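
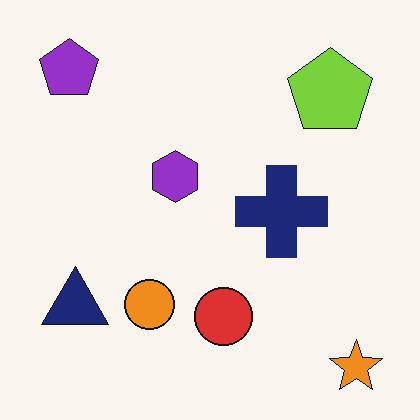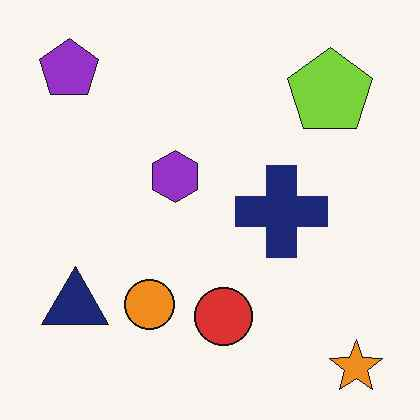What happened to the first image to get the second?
The second image is the first JPEG-compressed with visible artifacts.

Blocky 8×8 compression artifacts appear around shape edges and the flat background shows ringing — characteristic JPEG degradation.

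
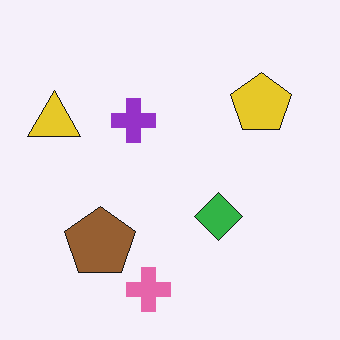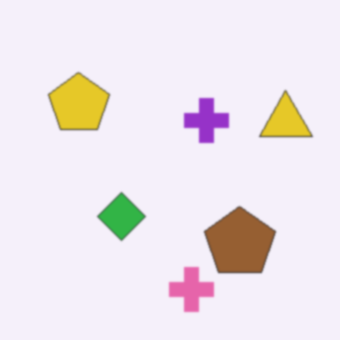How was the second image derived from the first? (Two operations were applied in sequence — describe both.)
The image was lightly blurred, then flipped horizontally (left ↔ right).

Shape edges and outlines are uniformly softened across the whole image. The yellow triangle is in the left of the first image and the right of the second — shapes on opposite sides of the vertical midline have swapped in a mirror flip.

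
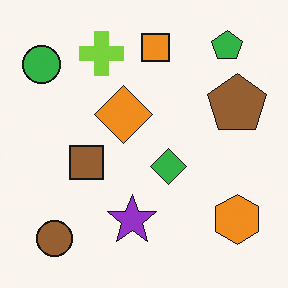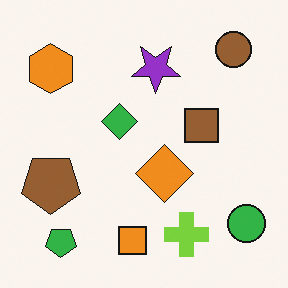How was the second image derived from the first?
The second image is the first rotated 180°.

The green circle sits in the top-left of the first image and the bottom-right of the second — consistent with a whole-image 180° rotation.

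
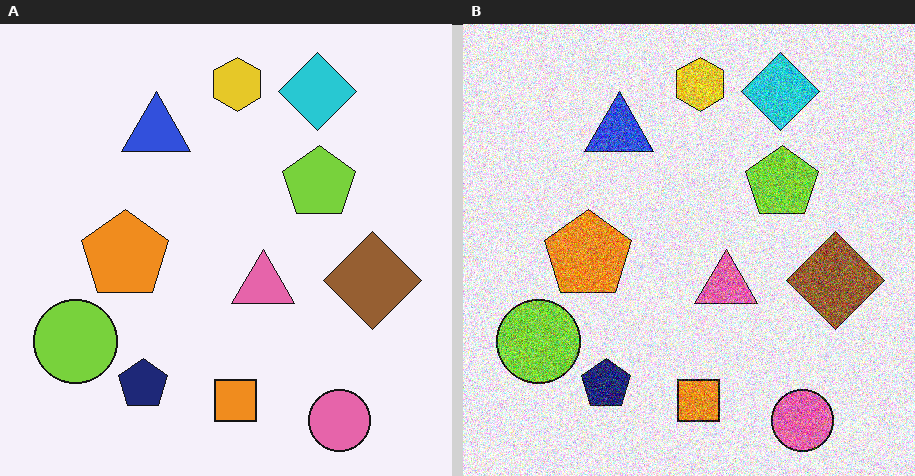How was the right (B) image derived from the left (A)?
The image was degraded with a thick layer of grain.

Random speckle covers the whole image, including the flat background.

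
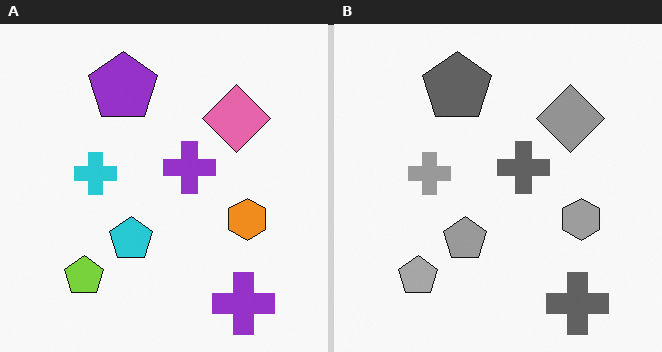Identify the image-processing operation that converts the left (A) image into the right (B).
The image was converted to grayscale.

All color is removed — every shape is now a shade of grey.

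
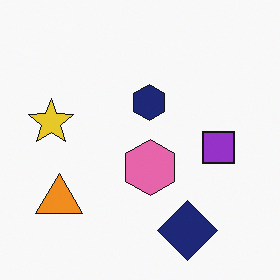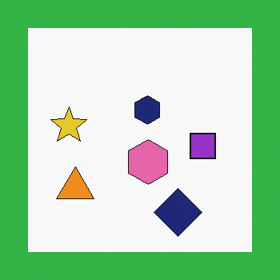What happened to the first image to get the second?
It was framed with a green border.

A solid green frame runs around the edge of the second image, with the content slightly shrunk inside it.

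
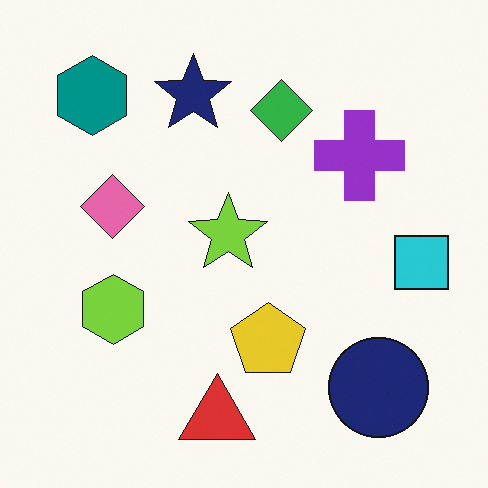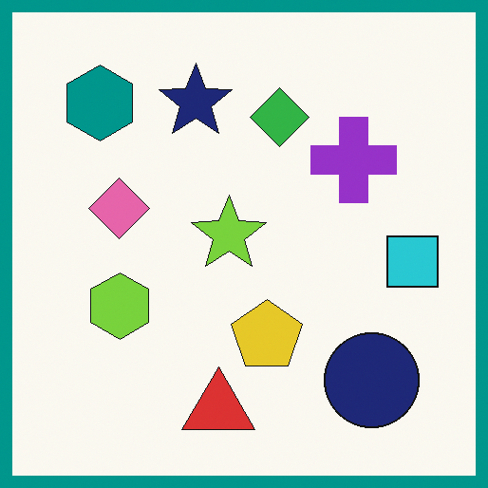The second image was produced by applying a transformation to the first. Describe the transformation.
The second image is the first framed with a teal border.

A solid teal frame runs around the edge of the second image, with the content slightly shrunk inside it.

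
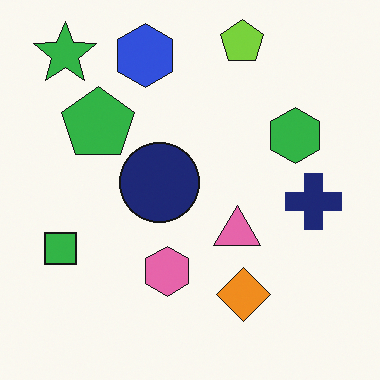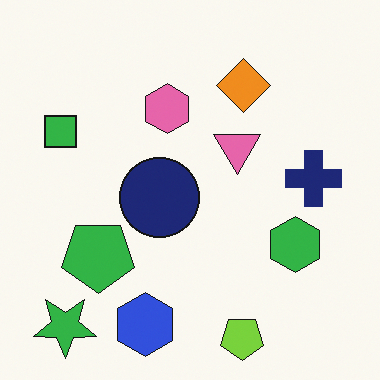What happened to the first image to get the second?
Flipped vertically (top ↔ bottom).

The lime pentagon is in the top of the first image and the bottom of the second — shapes on opposite sides of the horizontal midline have swapped in a mirror flip.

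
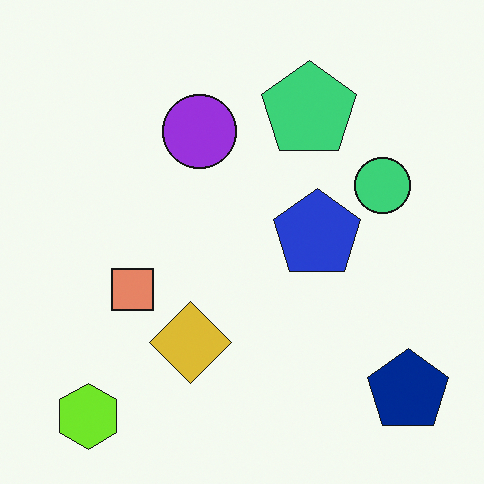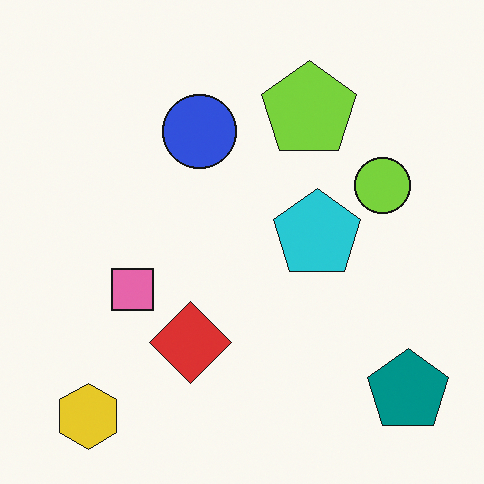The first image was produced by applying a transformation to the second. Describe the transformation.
This is the original image hue-shifted by a small amount.

Every shape's color has rotated by the same amount around the hue wheel — a uniform hue shift.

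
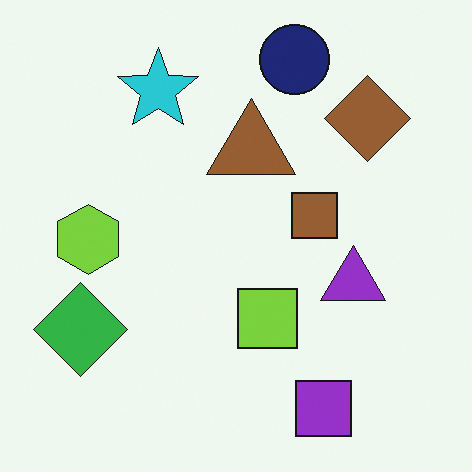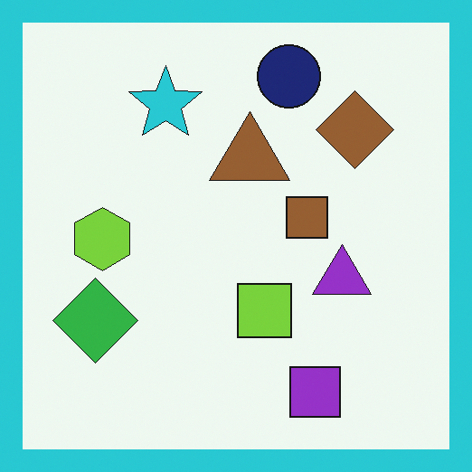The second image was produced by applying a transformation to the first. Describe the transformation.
The image was framed with a cyan border.

A solid cyan frame runs around the edge of the second image, with the content slightly shrunk inside it.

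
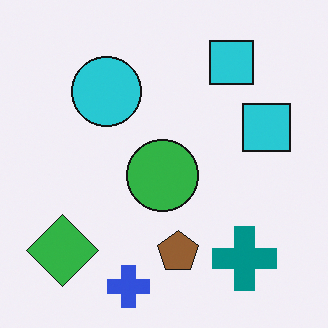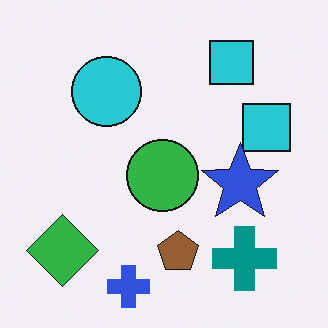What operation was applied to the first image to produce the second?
This is the original image overlaid with an additional blue star.

A blue star appears in the second image that is absent from the first.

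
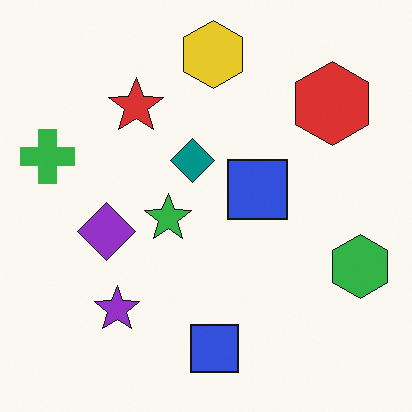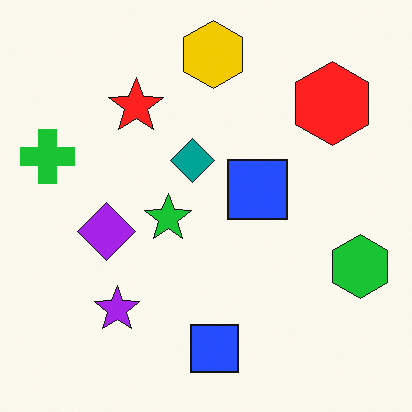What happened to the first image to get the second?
This is the original image slightly oversaturated.

All colors are more vivid — a global saturation change.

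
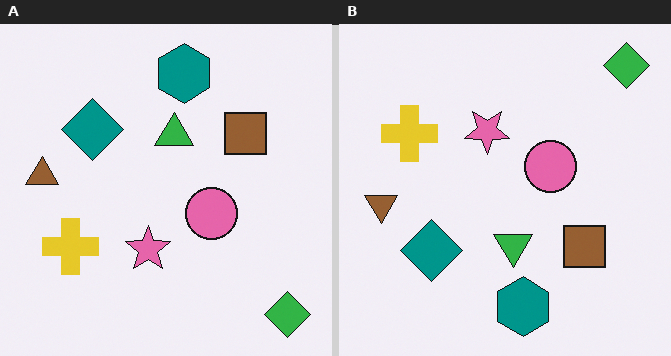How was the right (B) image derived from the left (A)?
It was flipped vertically (top ↔ bottom).

The green diamond is in the bottom-right of the left (A) image and the top-right of the right (B) — shapes on opposite sides of the horizontal midline have swapped in a mirror flip.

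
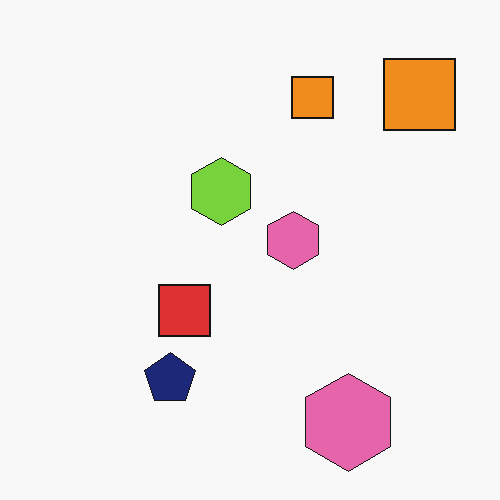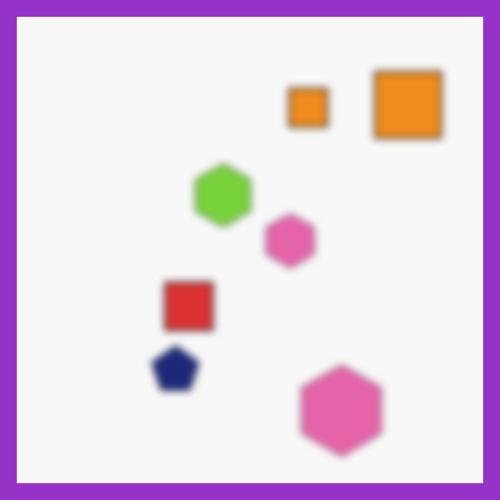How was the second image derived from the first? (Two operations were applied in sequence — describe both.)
The second image is the first moderately blurred, then framed with a purple border.

Shape edges and outlines are uniformly softened across the whole image. A solid purple frame runs around the edge of the second image, with the content slightly shrunk inside it.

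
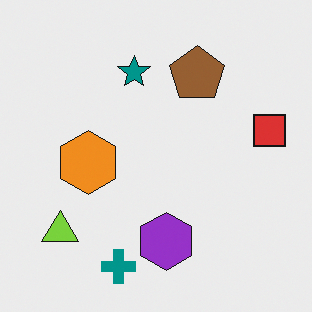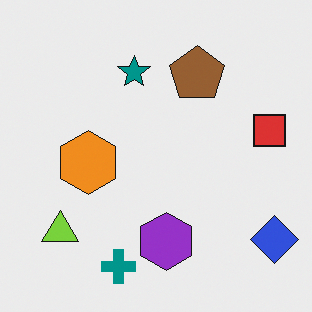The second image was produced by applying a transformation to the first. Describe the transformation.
It was overlaid with an additional blue diamond.

A blue diamond appears in the second image that is absent from the first.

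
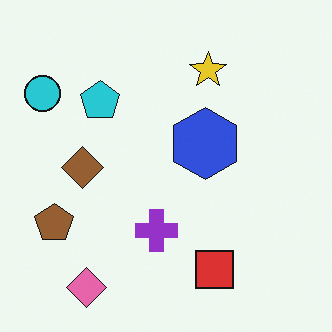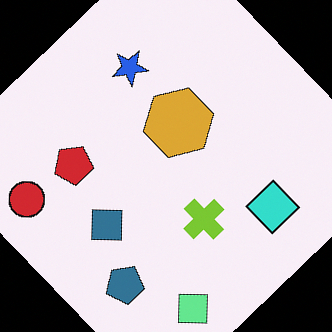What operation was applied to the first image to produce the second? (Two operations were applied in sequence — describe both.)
It was hue-shifted by a large amount, then rotated counter-clockwise by a large amount — several tens of degrees.

Every shape's color has rotated by the same amount around the hue wheel — a uniform hue shift. Every shape is tilted by the same angle and the image corners show triangular fill wedges — a whole-image rotation by a non-right angle.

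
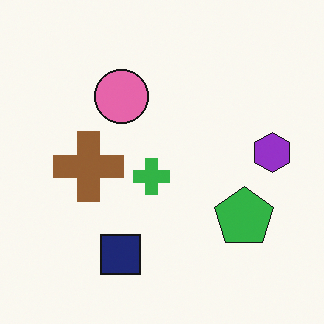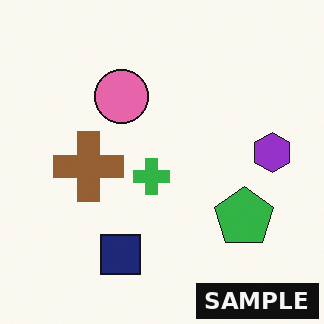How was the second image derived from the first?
It was watermarked with the text "SAMPLE" in the lower-right corner.

A dark label reading "SAMPLE" appears in the lower-right corner.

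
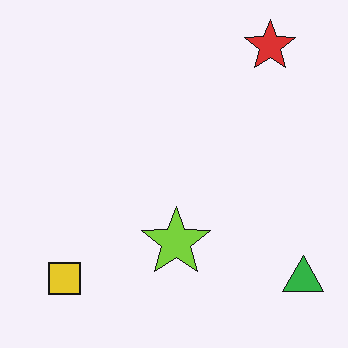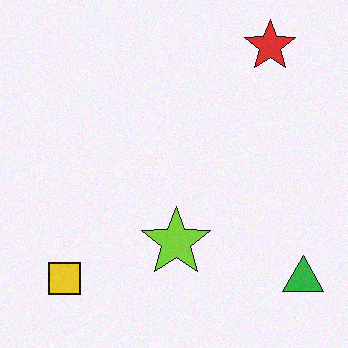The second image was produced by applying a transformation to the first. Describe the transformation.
The transformation is: degraded with a light layer of grain.

Random speckle covers the whole image, including the flat background.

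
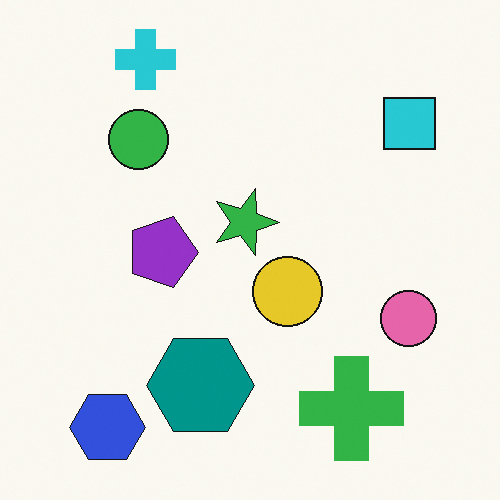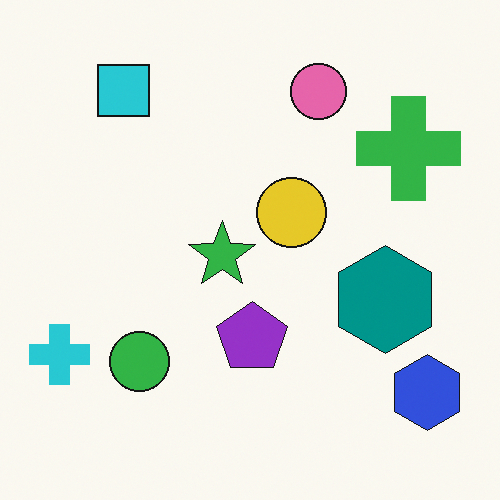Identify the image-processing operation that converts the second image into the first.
It was rotated 90° clockwise.

The blue hexagon sits in the bottom-right of the second image and the bottom-left of the first — consistent with a whole-image 90° clockwise rotation.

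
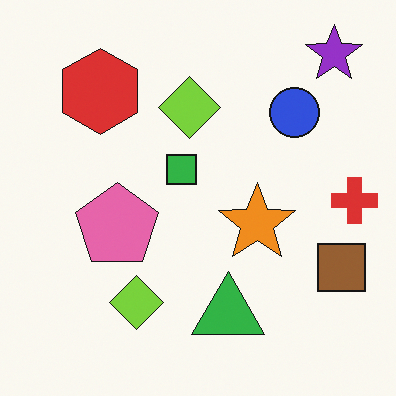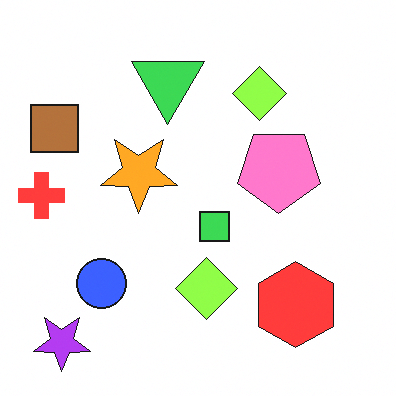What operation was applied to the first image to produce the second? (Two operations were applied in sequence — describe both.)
Rotated 180°, then brightened a little.

The purple star sits in the top-right of the first image and the bottom-left of the second — consistent with a whole-image 180° rotation. Every pixel — background and shapes alike — is uniformly brightened.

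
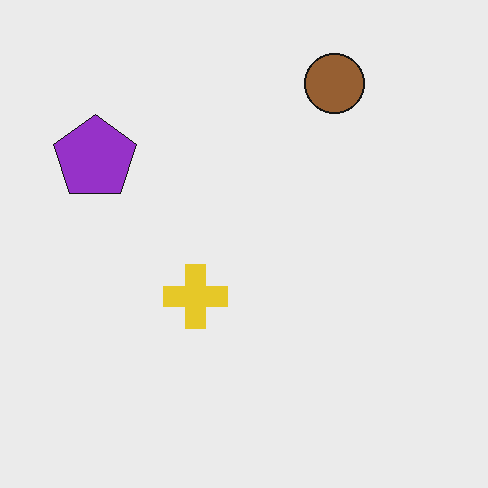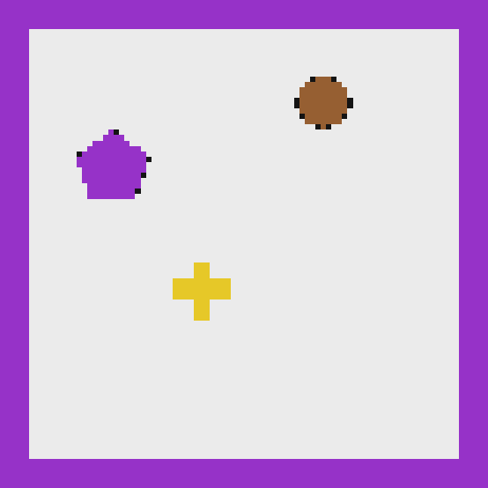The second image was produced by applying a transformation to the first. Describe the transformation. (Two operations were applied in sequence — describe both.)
The second image is the first pixelated into visible square blocks, then framed with a purple border.

Shapes are reduced to large square blocks; fine edges and outlines are lost — a downscale-then-upscale (mosaic) effect. A solid purple frame runs around the edge of the second image, with the content slightly shrunk inside it.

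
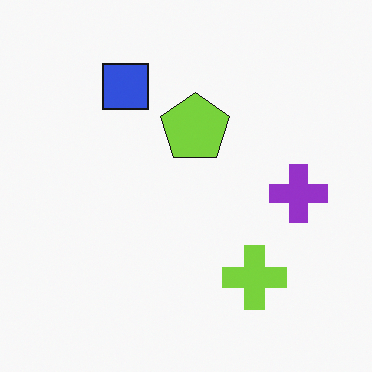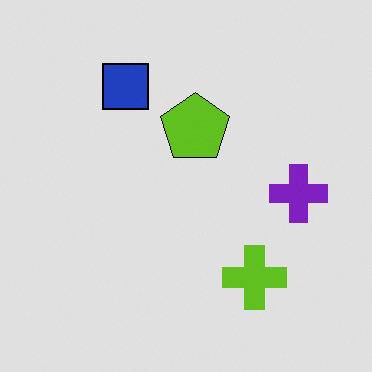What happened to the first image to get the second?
The second image is the first posterized to a reduced palette.

Each flat color has snapped to a coarser quantized level — most visibly, the near-white background has dropped to a flat grey.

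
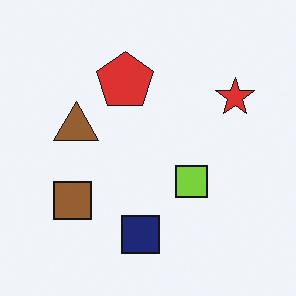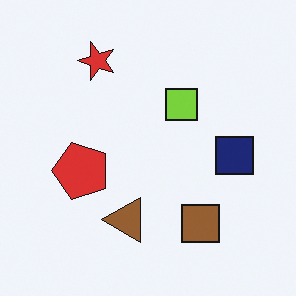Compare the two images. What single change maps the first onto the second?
It was rotated 90° counter-clockwise.

The red star sits in the top-right of the first image and the top-left of the second — consistent with a whole-image 90° counter-clockwise rotation.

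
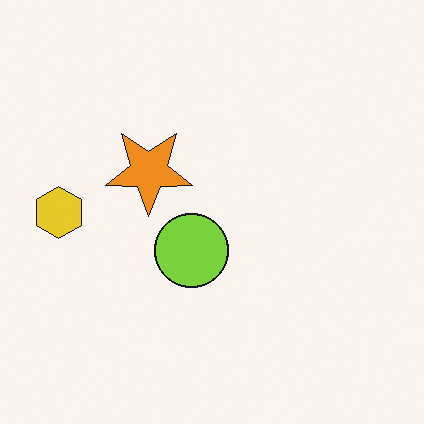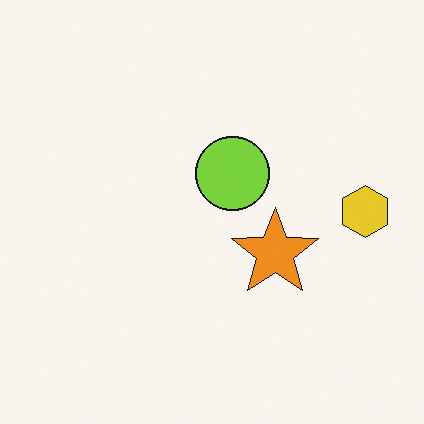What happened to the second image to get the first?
This is the original image rotated 180°.

The yellow hexagon sits in the right of the second image and the left of the first — consistent with a whole-image 180° rotation.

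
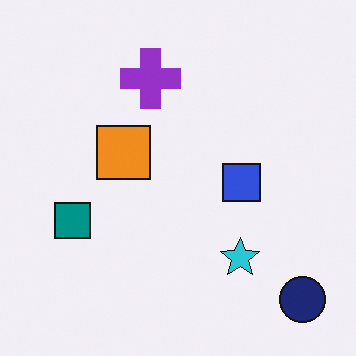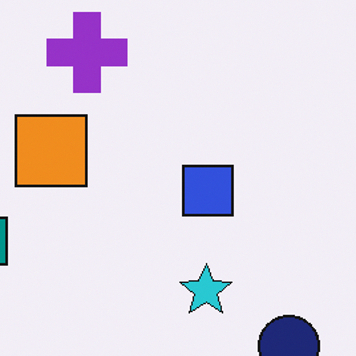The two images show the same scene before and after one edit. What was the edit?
The second image is the first cropped slightly and scaled back up.

The visible shapes are larger and the field of view is narrower; shapes near the original edges may be partly or wholly outside the frame — a crop-and-rescale.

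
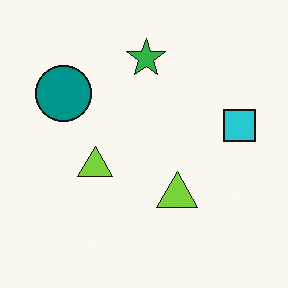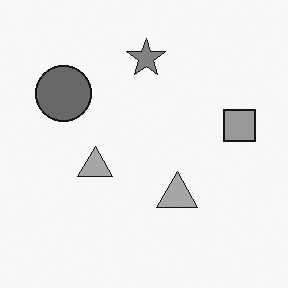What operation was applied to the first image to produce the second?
Converted to grayscale.

All color is removed — every shape is now a shade of grey.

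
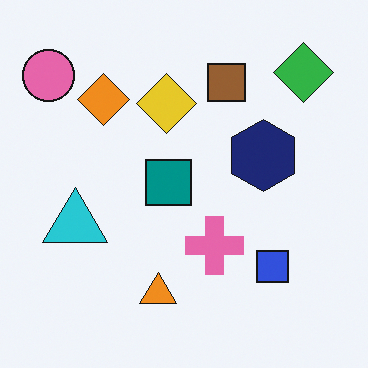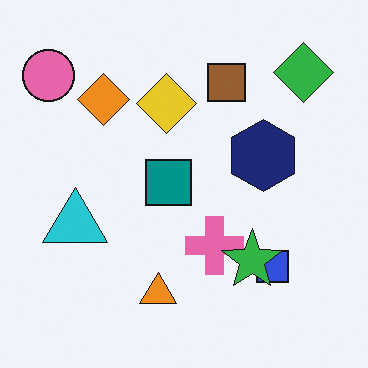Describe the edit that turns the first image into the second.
It was overlaid with an additional green star.

A green star appears in the second image that is absent from the first.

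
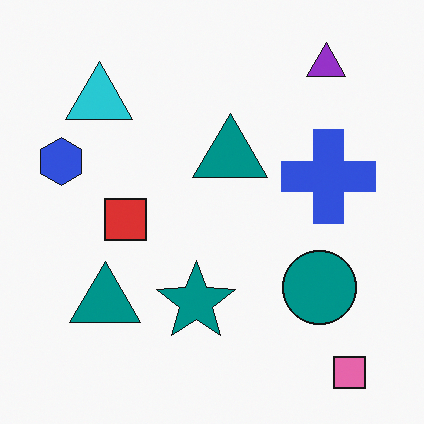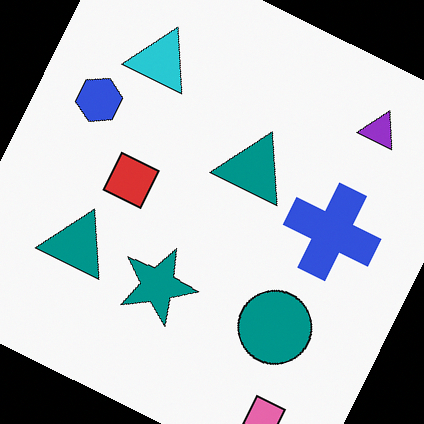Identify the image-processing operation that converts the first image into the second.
The second image is the first rotated clockwise by a moderate amount.

Every shape is tilted by the same angle and the image corners show triangular fill wedges — a whole-image rotation by a non-right angle.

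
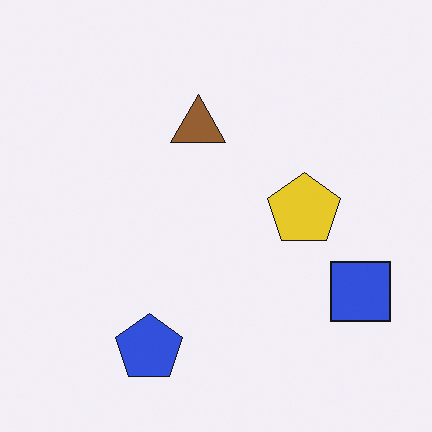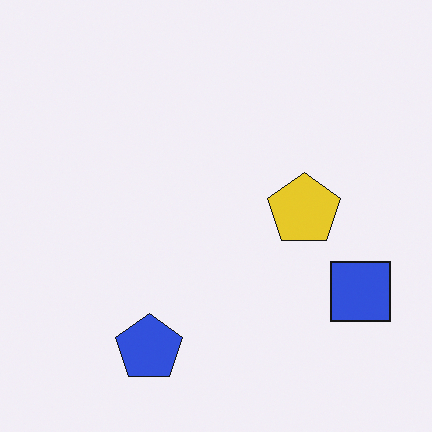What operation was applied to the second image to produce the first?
It was overlaid with an additional brown triangle.

A brown triangle appears in the first image that is absent from the second.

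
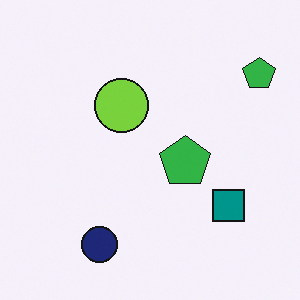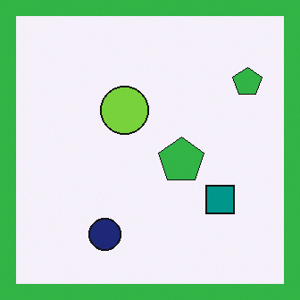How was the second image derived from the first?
This is the original image framed with a green border.

A solid green frame runs around the edge of the second image, with the content slightly shrunk inside it.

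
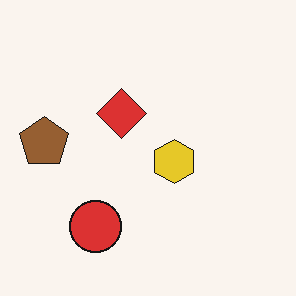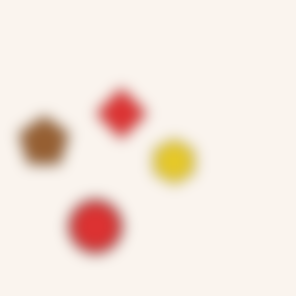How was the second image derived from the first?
Strongly gaussian-blurred.

Shape edges and outlines are uniformly softened across the whole image.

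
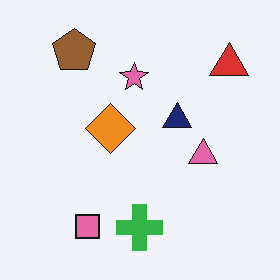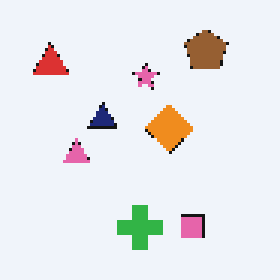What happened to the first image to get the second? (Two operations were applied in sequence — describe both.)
This is the original image flipped horizontally (left ↔ right), then mildly pixelated.

The red triangle is in the top-right of the first image and the top-left of the second — shapes on opposite sides of the vertical midline have swapped in a mirror flip. Shapes are reduced to large square blocks; fine edges and outlines are lost — a downscale-then-upscale (mosaic) effect.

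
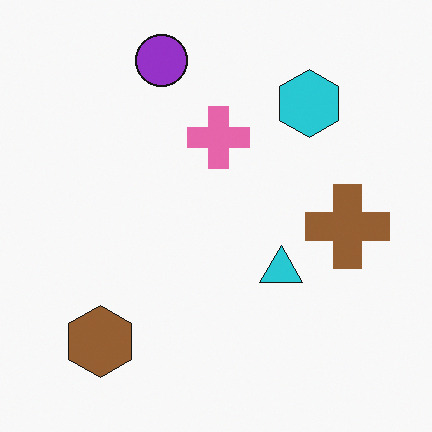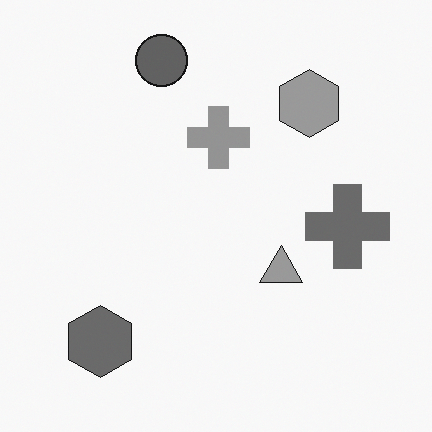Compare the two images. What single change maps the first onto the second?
It was converted to grayscale.

All color is removed — every shape is now a shade of grey.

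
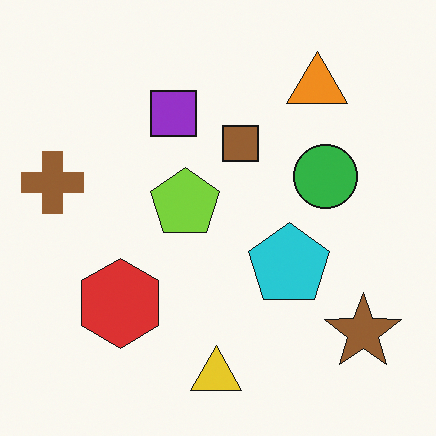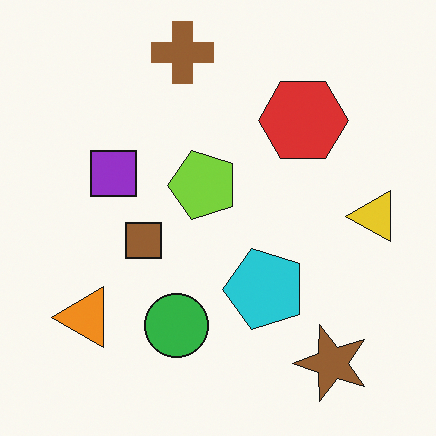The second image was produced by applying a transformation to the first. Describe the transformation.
The transformation is: transposed (reflected across the top-left ↔ bottom-right diagonal).

Shapes have swapped their row and column positions — what was in the top-right is now in the bottom-left — a diagonal reflection.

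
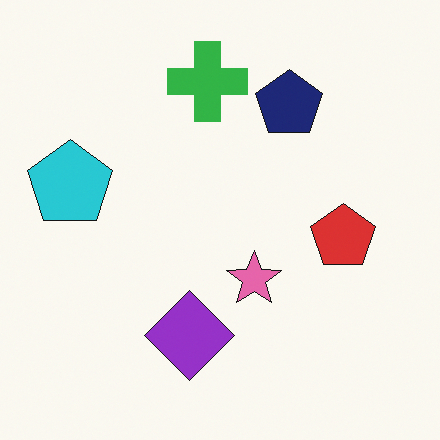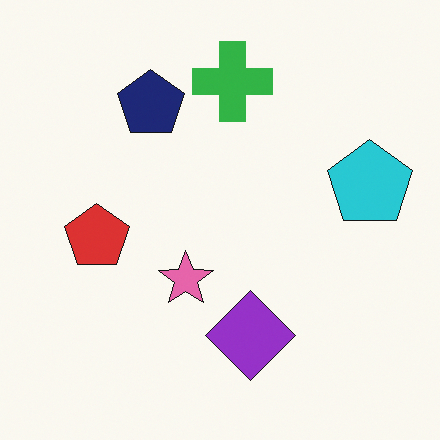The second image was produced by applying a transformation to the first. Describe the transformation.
The second image is the first flipped horizontally (left ↔ right).

The cyan pentagon is in the left of the first image and the right of the second — shapes on opposite sides of the vertical midline have swapped in a mirror flip.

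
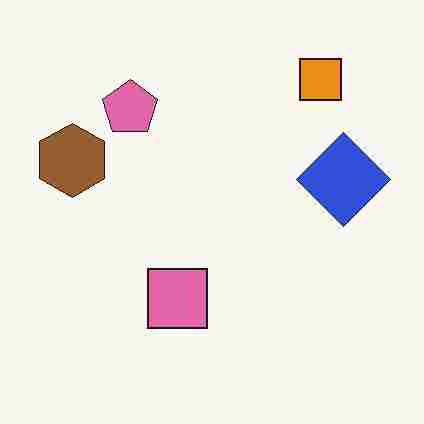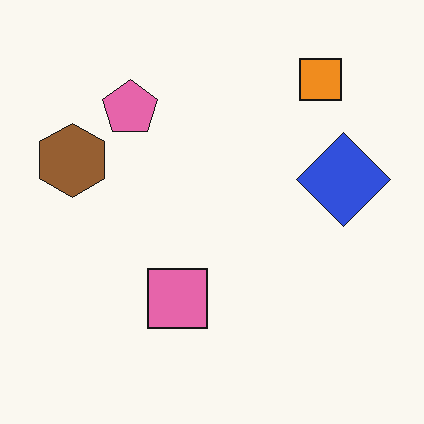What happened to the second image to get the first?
This is the original image degraded with heavy JPEG compression.

Blocky 8×8 compression artifacts appear around shape edges and the flat background shows ringing — characteristic JPEG degradation.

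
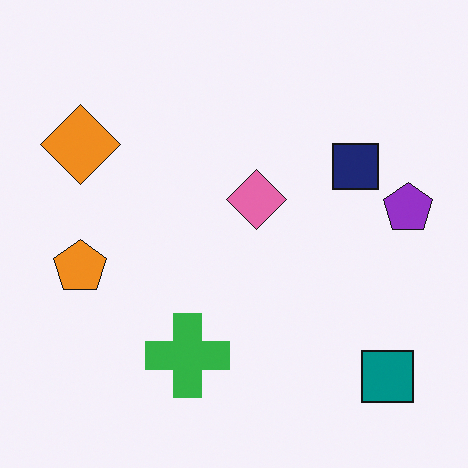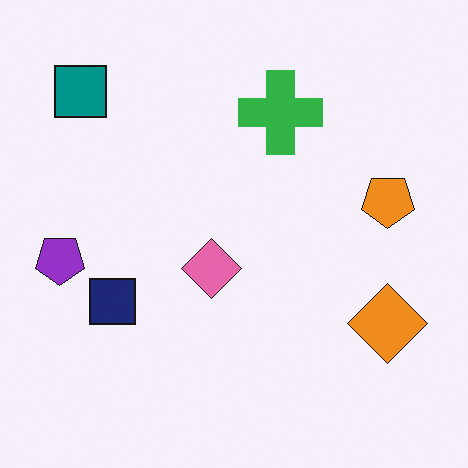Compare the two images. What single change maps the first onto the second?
The second image is the first rotated 180°.

The teal square sits in the bottom-right of the first image and the top-left of the second — consistent with a whole-image 180° rotation.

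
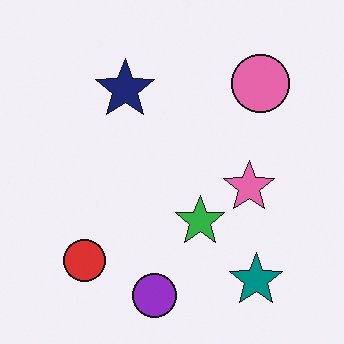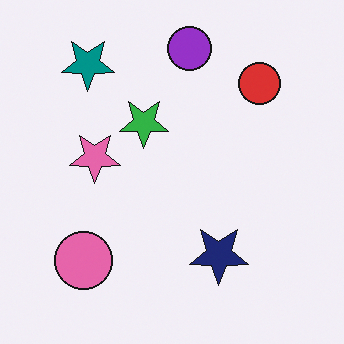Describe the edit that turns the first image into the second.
The image was rotated 180°.

The teal star sits in the bottom-right of the first image and the top-left of the second — consistent with a whole-image 180° rotation.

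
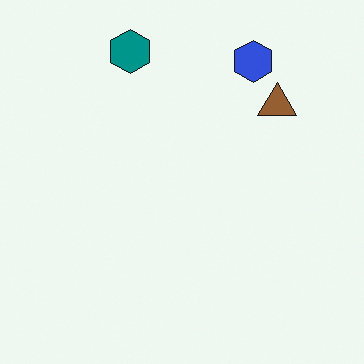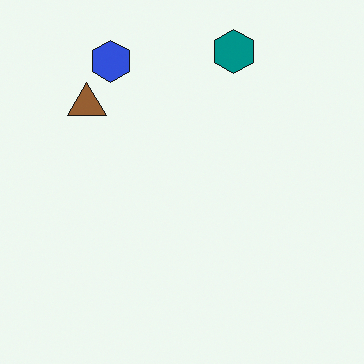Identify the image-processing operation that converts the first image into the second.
Flipped horizontally (left ↔ right).

The brown triangle is in the top-right of the first image and the top-left of the second — shapes on opposite sides of the vertical midline have swapped in a mirror flip.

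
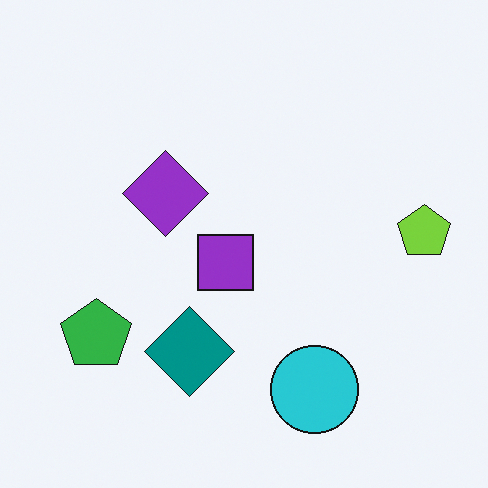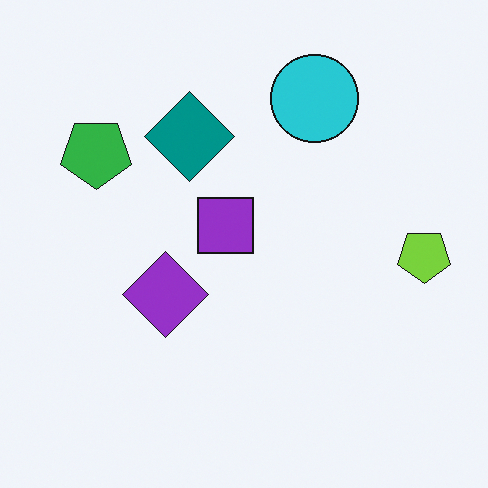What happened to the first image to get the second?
The transformation is: flipped vertically (top ↔ bottom).

The cyan circle is in the bottom of the first image and the top of the second — shapes on opposite sides of the horizontal midline have swapped in a mirror flip.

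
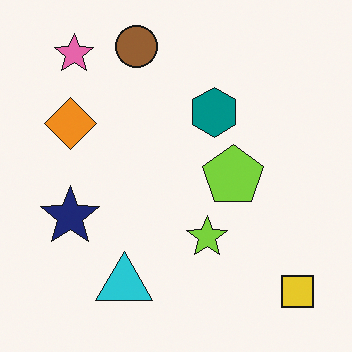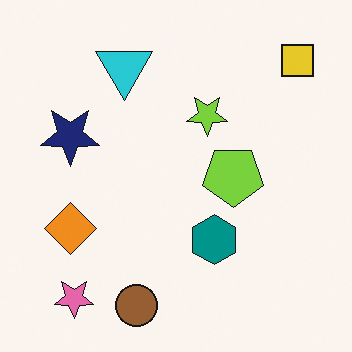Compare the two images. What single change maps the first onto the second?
The image was flipped vertically (top ↔ bottom).

The brown circle is in the top of the first image and the bottom of the second — shapes on opposite sides of the horizontal midline have swapped in a mirror flip.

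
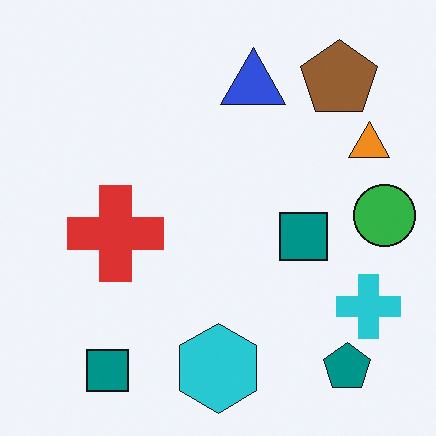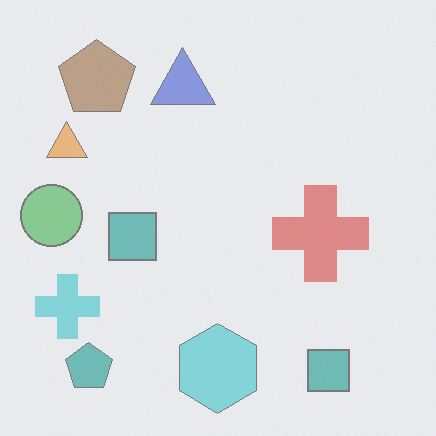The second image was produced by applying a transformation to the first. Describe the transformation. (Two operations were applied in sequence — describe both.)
It was flipped horizontally (left ↔ right), then washed out (contrast reduced).

The green circle is in the right of the first image and the left of the second — shapes on opposite sides of the vertical midline have swapped in a mirror flip. Tones are pushed toward mid-grey across the whole image — a global contrast change.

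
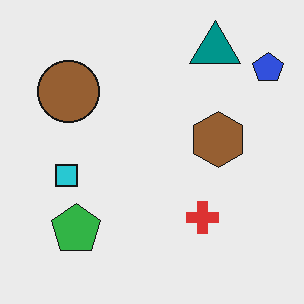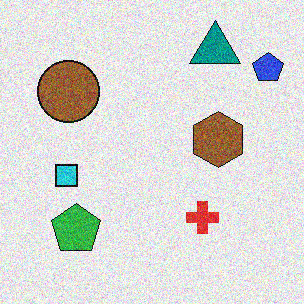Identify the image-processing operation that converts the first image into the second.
The image was degraded with moderate additive noise.

Random speckle covers the whole image, including the flat background.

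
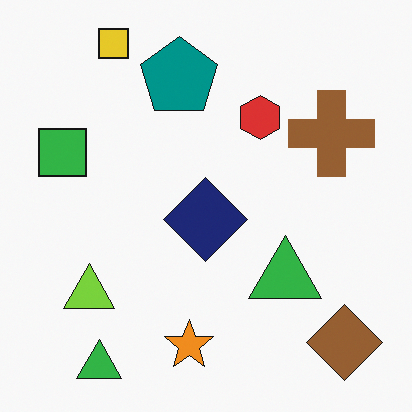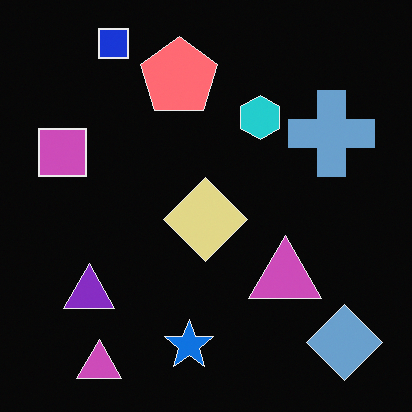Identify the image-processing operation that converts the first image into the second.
This is the original image color-inverted (negative).

The light background has become dark and every shape's color is its complement — a photographic negative.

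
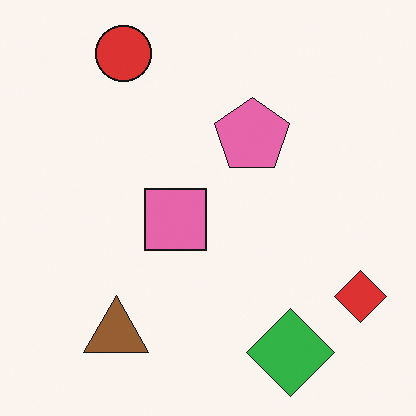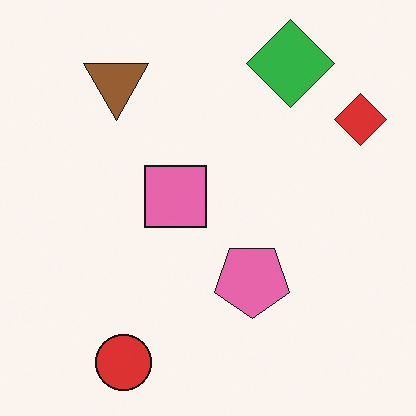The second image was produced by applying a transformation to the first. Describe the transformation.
This is the original image flipped vertically (top ↔ bottom).

The red circle is in the top-left of the first image and the bottom-left of the second — shapes on opposite sides of the horizontal midline have swapped in a mirror flip.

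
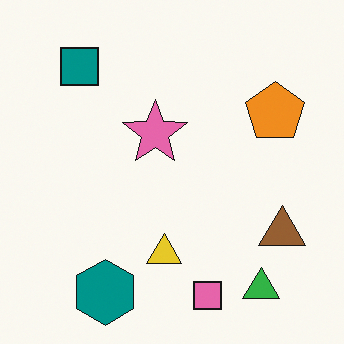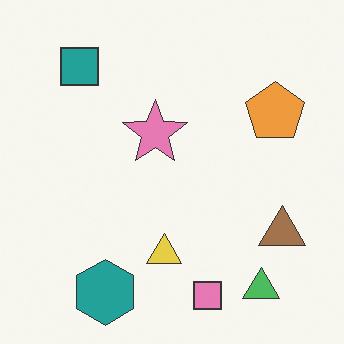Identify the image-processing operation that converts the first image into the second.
The image was given slightly reduced contrast.

Tones are pushed toward mid-grey across the whole image — a global contrast change.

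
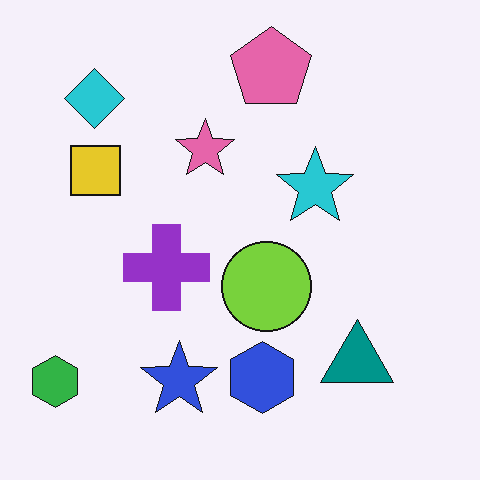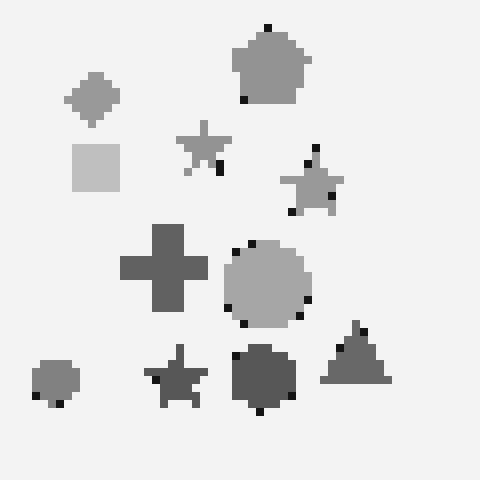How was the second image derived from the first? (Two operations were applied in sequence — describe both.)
The image was converted to grayscale, then pixelated into visible square blocks.

All color is removed — every shape is now a shade of grey. Shapes are reduced to large square blocks; fine edges and outlines are lost — a downscale-then-upscale (mosaic) effect.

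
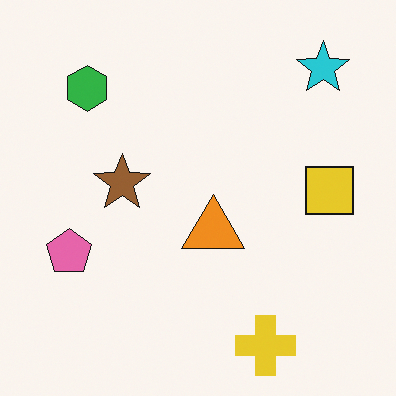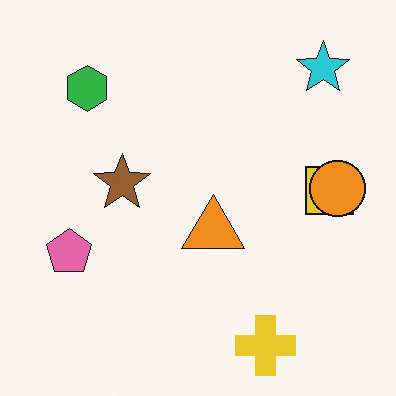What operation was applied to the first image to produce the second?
Overlaid with an additional orange circle.

An orange circle appears in the second image that is absent from the first.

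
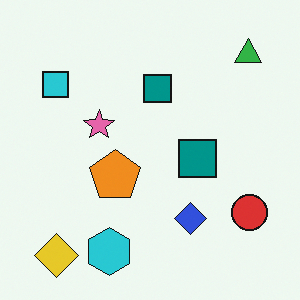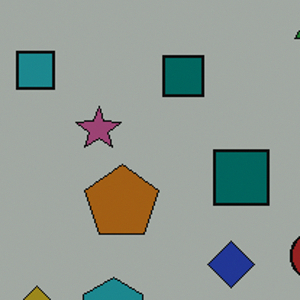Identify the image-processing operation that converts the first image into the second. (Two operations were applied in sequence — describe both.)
The second image is the first darkened a lot, then cropped to a modestly smaller region and rescaled.

Every pixel — background and shapes alike — is uniformly darkened. The visible shapes are larger and the field of view is narrower; shapes near the original edges may be partly or wholly outside the frame — a crop-and-rescale.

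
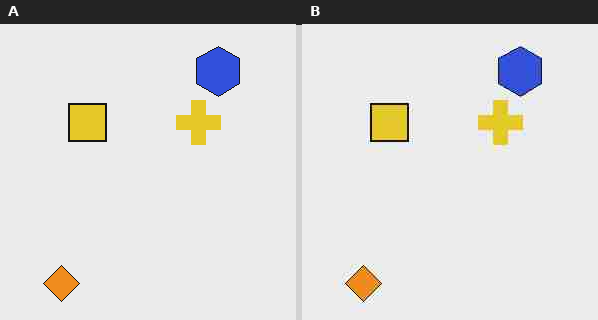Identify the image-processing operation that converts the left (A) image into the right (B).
The right (B) image is the left (A) heavily JPEG-compressed with obvious blocking artifacts.

Blocky 8×8 compression artifacts appear around shape edges and the flat background shows ringing — characteristic JPEG degradation.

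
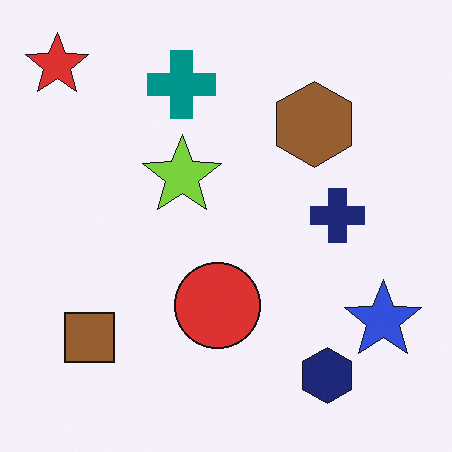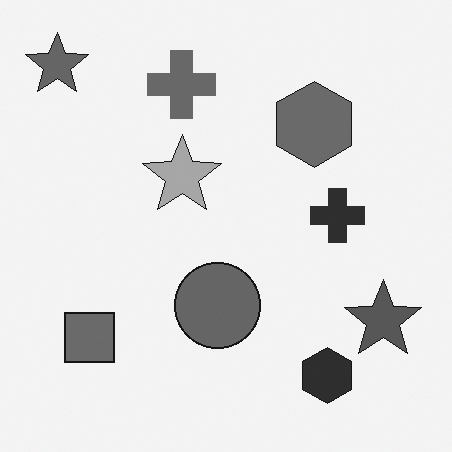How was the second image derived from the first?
The transformation is: converted to grayscale.

All color is removed — every shape is now a shade of grey.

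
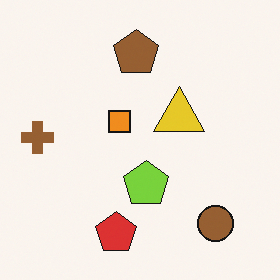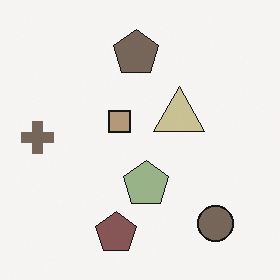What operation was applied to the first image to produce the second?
The transformation is: heavily desaturated.

All colors are more muted and greyish — a global saturation change.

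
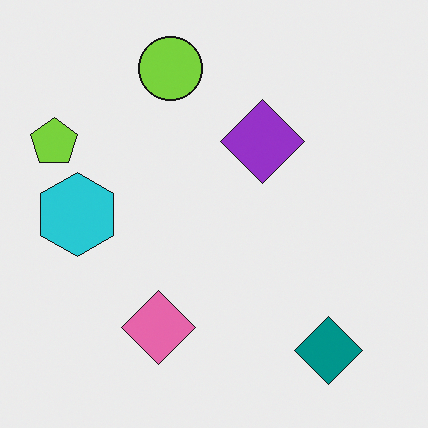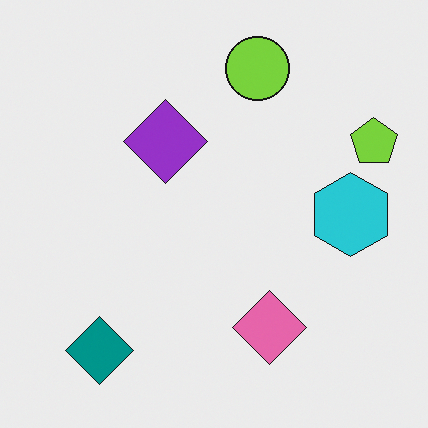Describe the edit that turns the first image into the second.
This is the original image flipped horizontally (left ↔ right).

The lime pentagon is in the top-left of the first image and the top-right of the second — shapes on opposite sides of the vertical midline have swapped in a mirror flip.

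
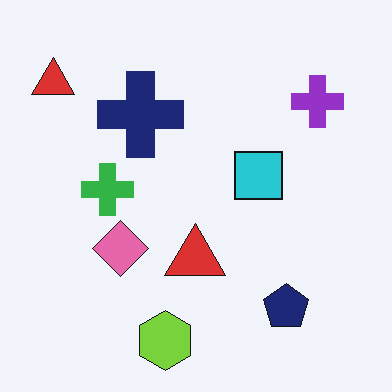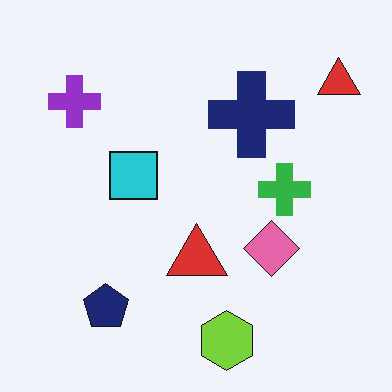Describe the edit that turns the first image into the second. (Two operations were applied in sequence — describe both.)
Given moderate JPEG compression, then flipped horizontally (left ↔ right).

Blocky 8×8 compression artifacts appear around shape edges and the flat background shows ringing — characteristic JPEG degradation. The purple cross is in the top-right of the first image and the top-left of the second — shapes on opposite sides of the vertical midline have swapped in a mirror flip.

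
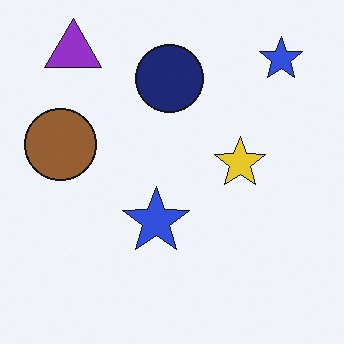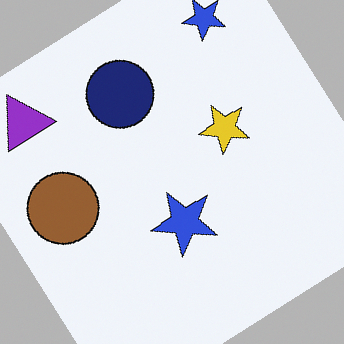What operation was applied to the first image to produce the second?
It was rotated counter-clockwise by a large amount — several tens of degrees.

Every shape is tilted by the same angle and the image corners show triangular fill wedges — a whole-image rotation by a non-right angle.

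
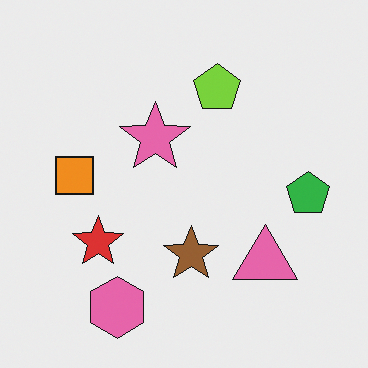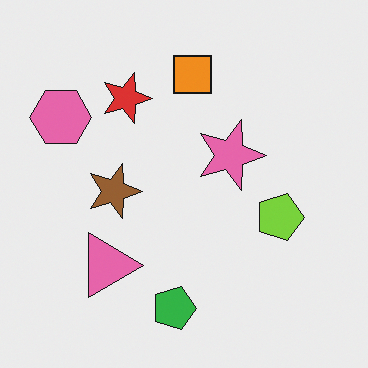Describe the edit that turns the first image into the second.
This is the original image rotated 90° clockwise.

The pink hexagon sits in the bottom-left of the first image and the top-left of the second — consistent with a whole-image 90° clockwise rotation.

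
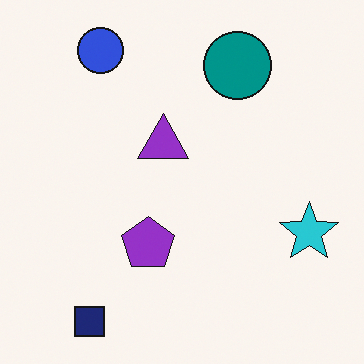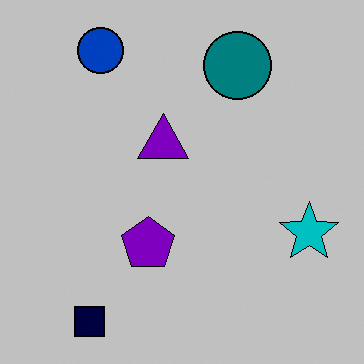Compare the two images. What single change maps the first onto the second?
Heavily posterized to just a handful of flat colors.

Each flat color has snapped to a coarser quantized level — most visibly, the near-white background has dropped to a flat grey.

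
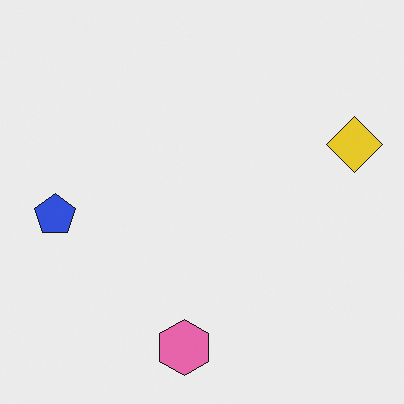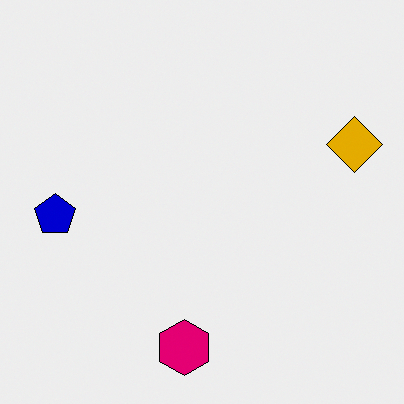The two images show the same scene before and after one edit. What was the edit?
It was boosted in contrast.

Tones are pushed away from mid-grey across the whole image — a global contrast change.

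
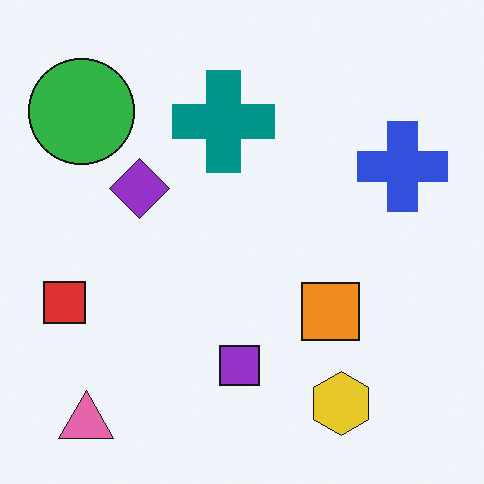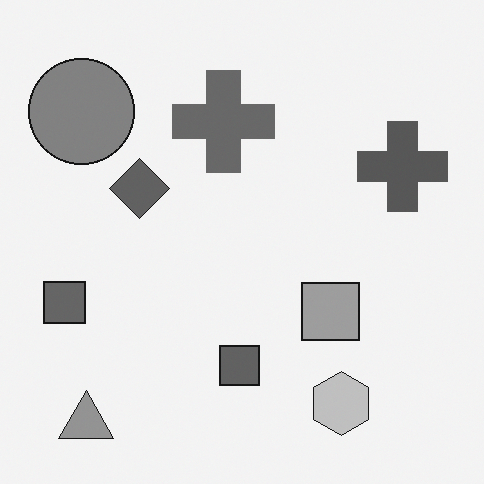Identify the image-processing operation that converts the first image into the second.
Converted to grayscale.

All color is removed — every shape is now a shade of grey.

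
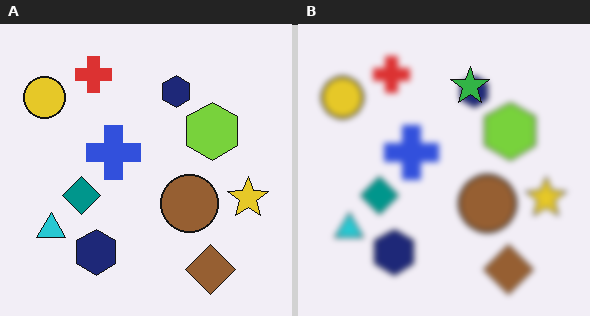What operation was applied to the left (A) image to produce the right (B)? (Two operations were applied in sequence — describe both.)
The transformation is: moderately blurred, then overlaid with an additional green star.

Shape edges and outlines are uniformly softened across the whole image. A green star appears in the right (B) image that is absent from the left (A).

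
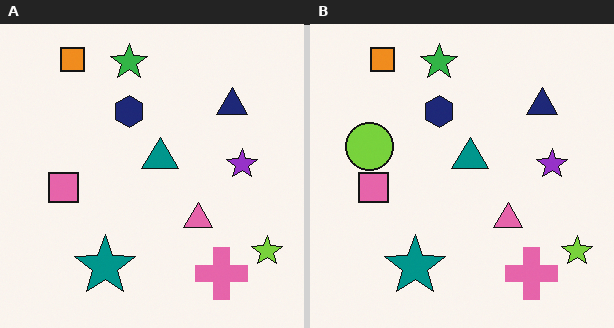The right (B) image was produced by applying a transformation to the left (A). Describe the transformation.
It was overlaid with an additional lime circle.

A lime circle appears in the right (B) image that is absent from the left (A).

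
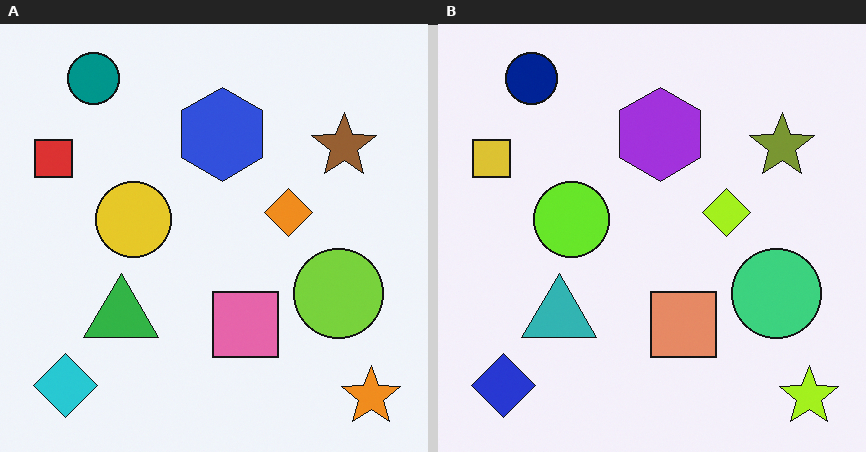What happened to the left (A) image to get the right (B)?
This is the original image hue-shifted slightly.

Every shape's color has rotated by the same amount around the hue wheel — a uniform hue shift.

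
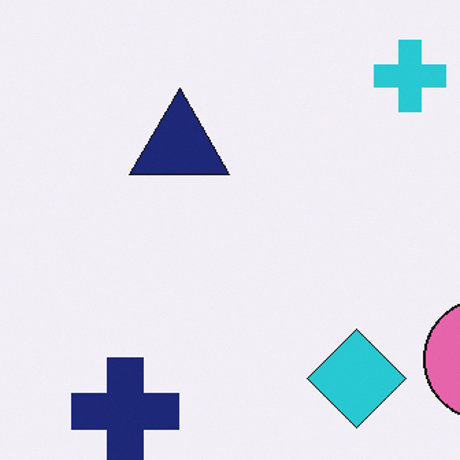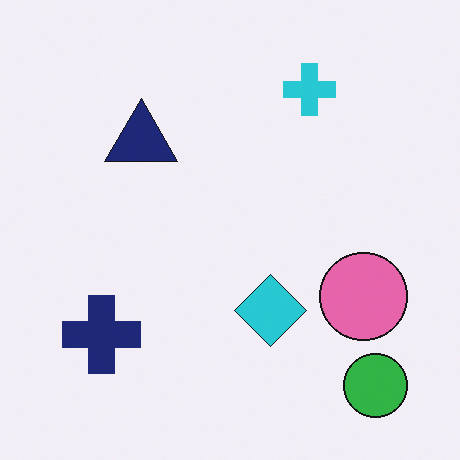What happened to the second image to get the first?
The image was cropped to a modestly smaller region and rescaled.

The visible shapes are larger and the field of view is narrower; shapes near the original edges may be partly or wholly outside the frame — a crop-and-rescale.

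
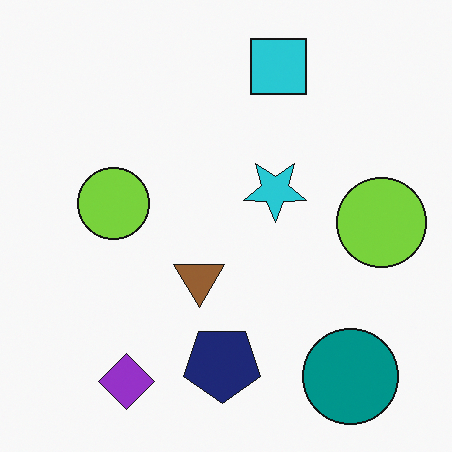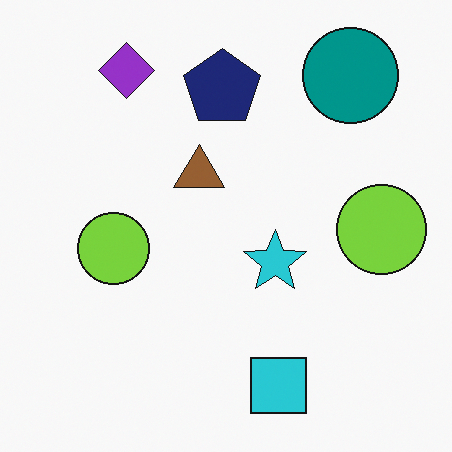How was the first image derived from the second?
The transformation is: flipped vertically (top ↔ bottom).

The cyan square is in the bottom of the second image and the top of the first — shapes on opposite sides of the horizontal midline have swapped in a mirror flip.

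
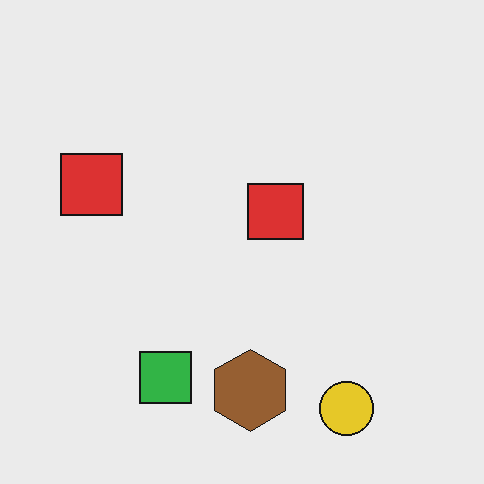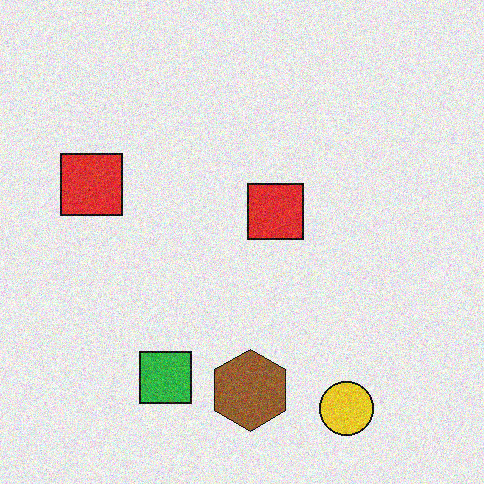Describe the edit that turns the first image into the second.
The image was degraded with visible gaussian noise.

Random speckle covers the whole image, including the flat background.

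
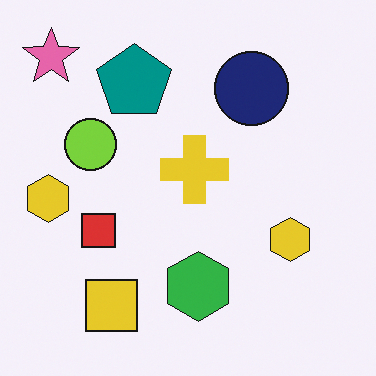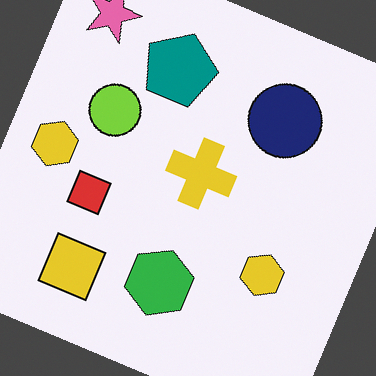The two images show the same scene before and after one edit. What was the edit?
The second image is the first rotated clockwise by a moderate amount.

Every shape is tilted by the same angle and the image corners show triangular fill wedges — a whole-image rotation by a non-right angle.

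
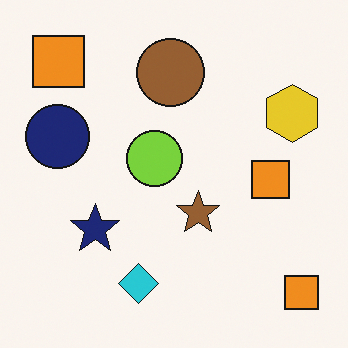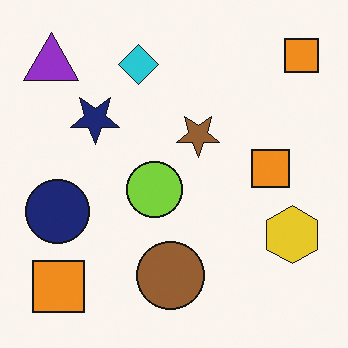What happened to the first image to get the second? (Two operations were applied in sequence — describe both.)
This is the original image flipped vertically (top ↔ bottom), then overlaid with an additional purple triangle.

The cyan diamond is in the bottom of the first image and the top of the second — shapes on opposite sides of the horizontal midline have swapped in a mirror flip. A purple triangle appears in the second image that is absent from the first.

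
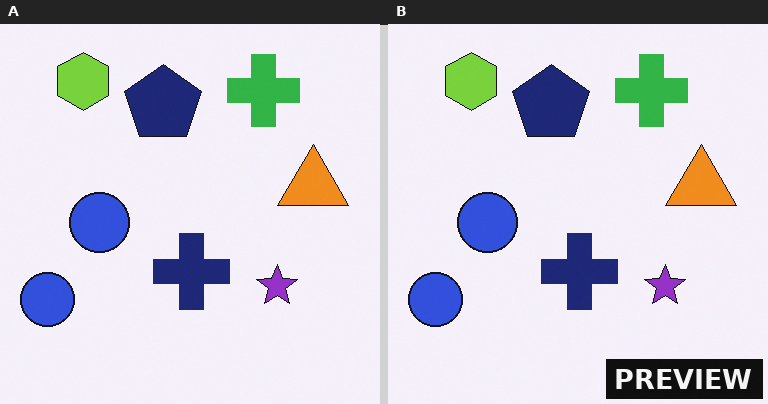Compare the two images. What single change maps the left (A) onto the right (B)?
The image was watermarked with the text "PREVIEW" in the lower-right corner.

A dark label reading "PREVIEW" appears in the lower-right corner.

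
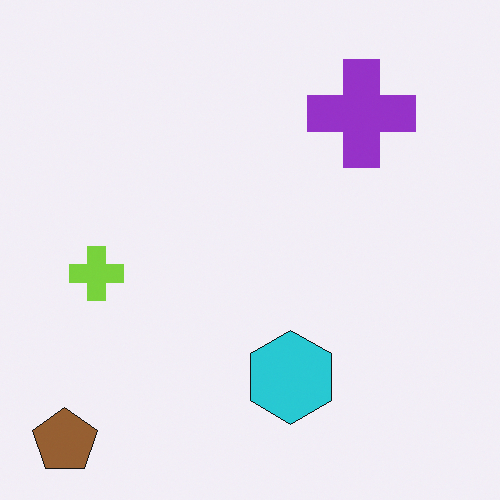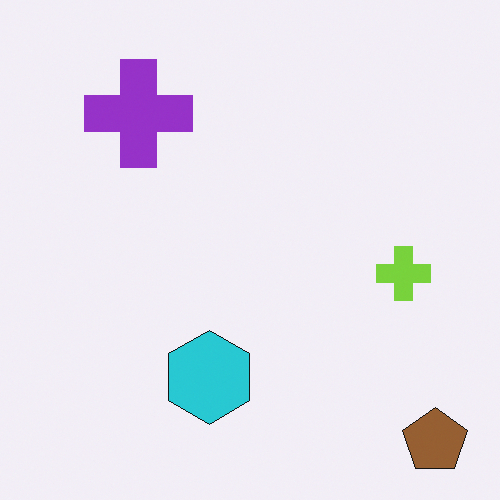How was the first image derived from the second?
This is the original image flipped horizontally (left ↔ right).

The brown pentagon is in the bottom-right of the second image and the bottom-left of the first — shapes on opposite sides of the vertical midline have swapped in a mirror flip.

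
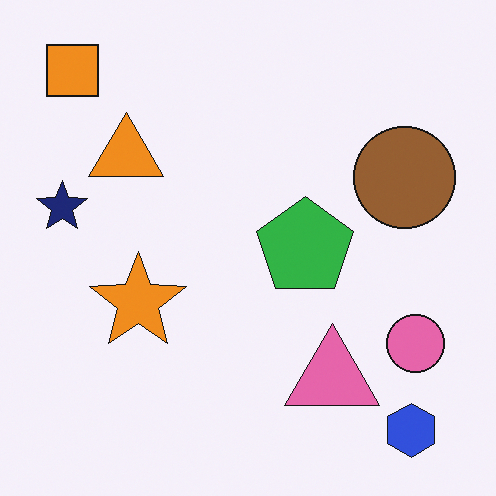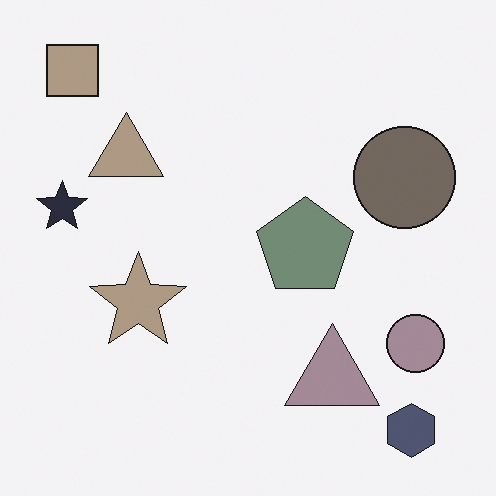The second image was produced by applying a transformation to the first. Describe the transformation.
The image was heavily desaturated.

All colors are more muted and greyish — a global saturation change.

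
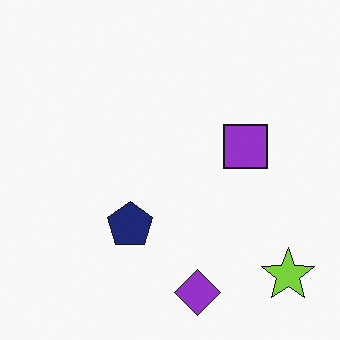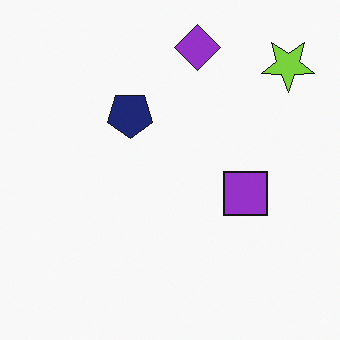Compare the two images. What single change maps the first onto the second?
The second image is the first flipped vertically (top ↔ bottom).

The purple diamond is in the bottom of the first image and the top of the second — shapes on opposite sides of the horizontal midline have swapped in a mirror flip.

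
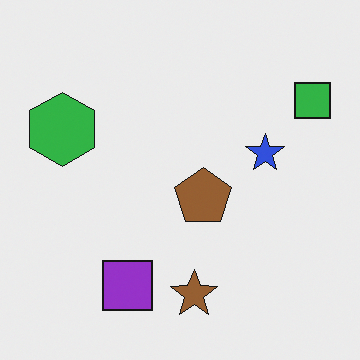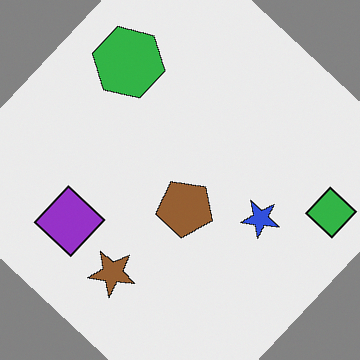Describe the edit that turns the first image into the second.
It was rotated clockwise by a large amount — several tens of degrees.

Every shape is tilted by the same angle and the image corners show triangular fill wedges — a whole-image rotation by a non-right angle.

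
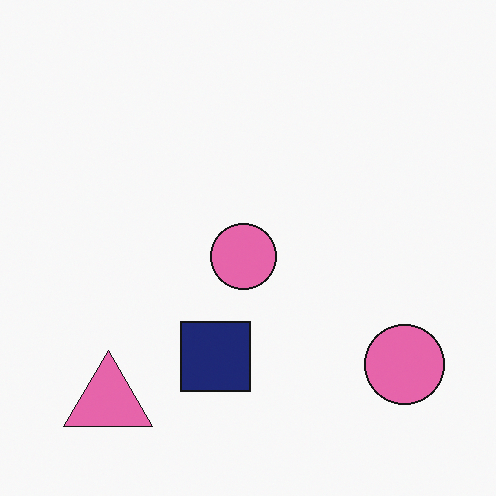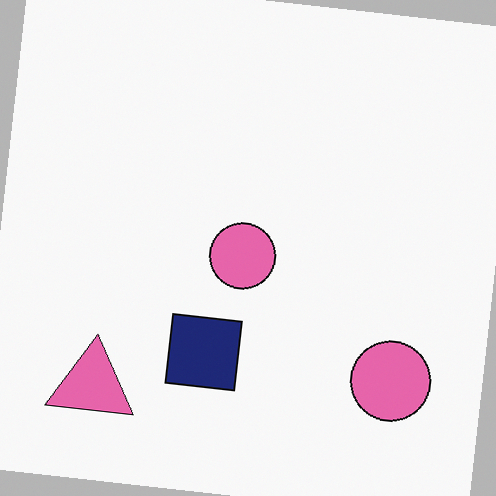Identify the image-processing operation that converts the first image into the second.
Rotated clockwise by a small amount.

Every shape is tilted by the same angle and the image corners show triangular fill wedges — a whole-image rotation by a non-right angle.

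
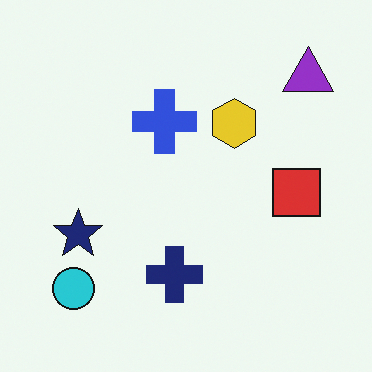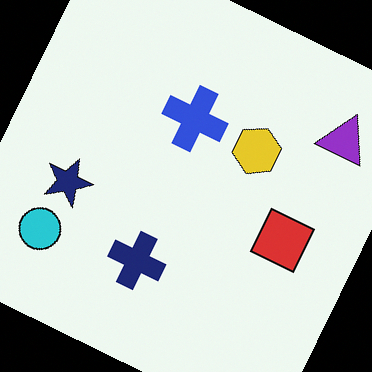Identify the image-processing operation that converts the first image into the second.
It was rotated clockwise by a moderate amount.

Every shape is tilted by the same angle and the image corners show triangular fill wedges — a whole-image rotation by a non-right angle.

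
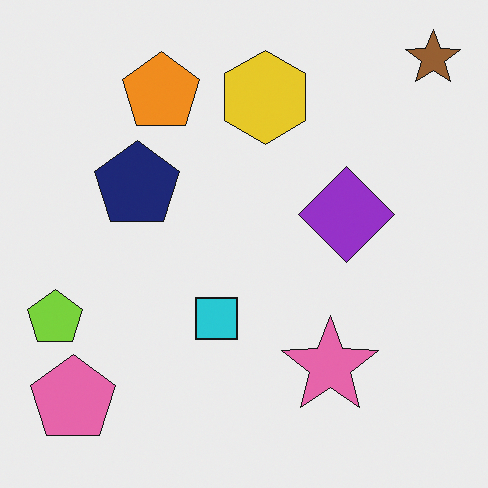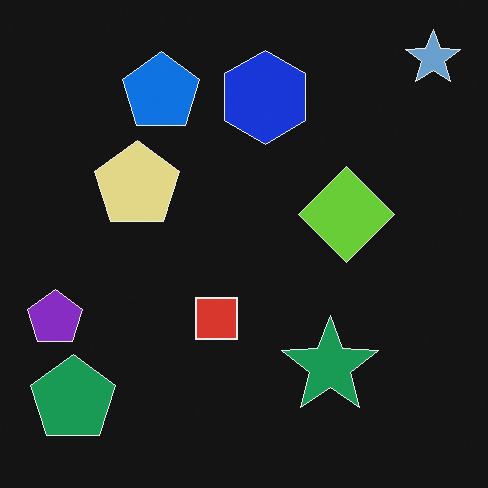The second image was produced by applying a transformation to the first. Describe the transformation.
Color-inverted (negative).

The light background has become dark and every shape's color is its complement — a photographic negative.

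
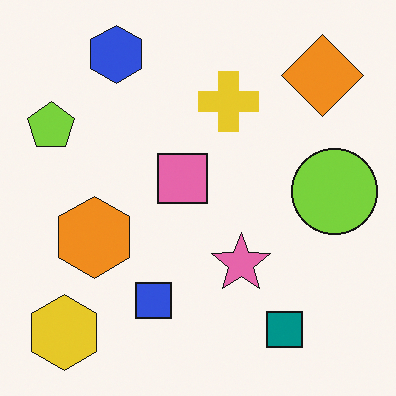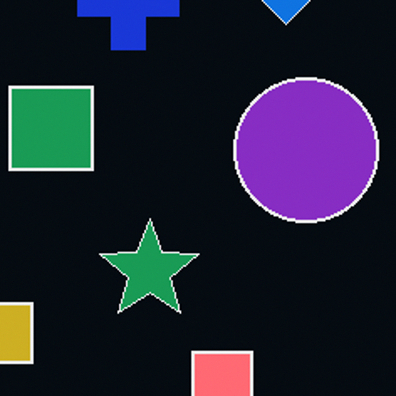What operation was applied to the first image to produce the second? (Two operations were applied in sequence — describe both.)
It was cropped to a noticeably smaller region and rescaled, then color-inverted (negative).

The visible shapes are larger and the field of view is narrower; shapes near the original edges may be partly or wholly outside the frame — a crop-and-rescale. The light background has become dark and every shape's color is its complement — a photographic negative.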